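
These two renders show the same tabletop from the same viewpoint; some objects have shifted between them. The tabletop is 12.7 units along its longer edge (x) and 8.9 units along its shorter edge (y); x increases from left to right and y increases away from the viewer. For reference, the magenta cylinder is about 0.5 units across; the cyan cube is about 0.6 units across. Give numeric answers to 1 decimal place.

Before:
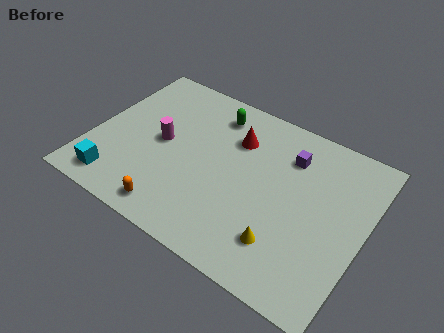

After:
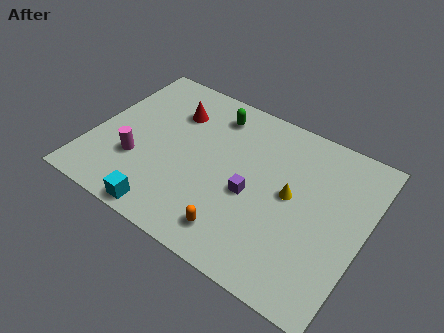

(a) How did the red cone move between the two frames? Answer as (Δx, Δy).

(-3.0, 0.1)

From the two frames, the red cone sits at roughly (6.4, 6.4) before and (3.4, 6.5) after.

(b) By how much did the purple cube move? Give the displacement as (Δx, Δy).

(-1.3, -2.9)

The purple cube started near (8.9, 6.7) and ended near (7.6, 3.8).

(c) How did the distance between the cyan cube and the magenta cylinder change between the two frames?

-0.8

They were about 3.6 units apart before and 2.8 after — 0.8 units closer together.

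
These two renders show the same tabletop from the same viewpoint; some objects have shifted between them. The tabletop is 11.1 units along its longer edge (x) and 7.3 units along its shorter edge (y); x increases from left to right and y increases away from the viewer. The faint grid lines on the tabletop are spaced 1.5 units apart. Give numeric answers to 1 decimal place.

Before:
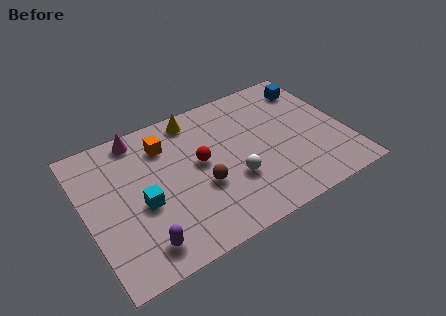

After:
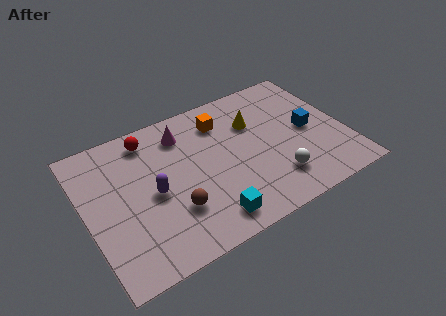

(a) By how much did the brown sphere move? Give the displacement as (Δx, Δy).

(-1.3, -0.6)

From the two frames, the brown sphere sits at roughly (4.8, 2.8) before and (3.5, 2.2) after.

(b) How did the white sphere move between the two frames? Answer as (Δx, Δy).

(1.7, -0.8)

From the two frames, the white sphere sits at roughly (6.1, 2.5) before and (7.8, 1.7) after.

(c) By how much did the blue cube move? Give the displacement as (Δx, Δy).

(-0.5, -2.3)

The blue cube was at about (10.1, 5.9) and moved to about (9.6, 3.6).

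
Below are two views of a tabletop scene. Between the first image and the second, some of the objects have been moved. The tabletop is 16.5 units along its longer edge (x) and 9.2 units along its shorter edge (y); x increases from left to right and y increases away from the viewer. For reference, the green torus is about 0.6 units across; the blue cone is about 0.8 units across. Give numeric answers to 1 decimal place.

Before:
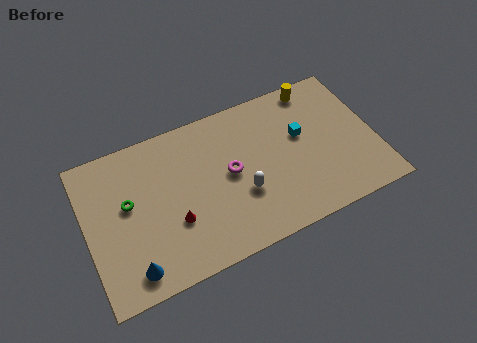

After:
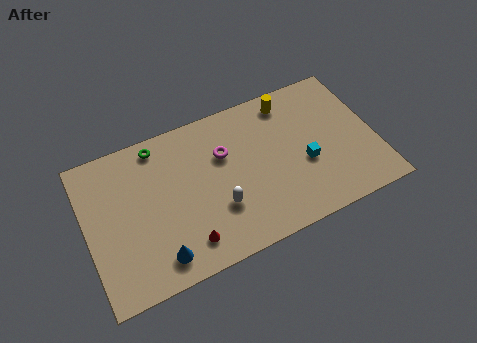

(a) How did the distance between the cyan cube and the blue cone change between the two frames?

-2.0

They were about 11.0 units apart before and 9.0 after — 2.0 units closer together.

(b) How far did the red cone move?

1.6

From (4.8, 3.2) to (5.3, 1.7), the red cone covered √(0.5² + 1.5²) ≈ 1.6 units.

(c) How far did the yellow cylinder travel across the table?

1.6

The yellow cylinder moved from about (13.6, 8.2) to (12.0, 7.9), a distance of √(1.6² + 0.3²) ≈ 1.6.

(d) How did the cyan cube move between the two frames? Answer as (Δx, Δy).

(0.0, -1.8)

The cyan cube was at about (12.4, 5.5) and moved to about (12.4, 3.7).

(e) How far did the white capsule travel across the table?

1.4

From (8.7, 3.3) to (7.3, 3.0), the white capsule covered √(1.4² + 0.3²) ≈ 1.4 units.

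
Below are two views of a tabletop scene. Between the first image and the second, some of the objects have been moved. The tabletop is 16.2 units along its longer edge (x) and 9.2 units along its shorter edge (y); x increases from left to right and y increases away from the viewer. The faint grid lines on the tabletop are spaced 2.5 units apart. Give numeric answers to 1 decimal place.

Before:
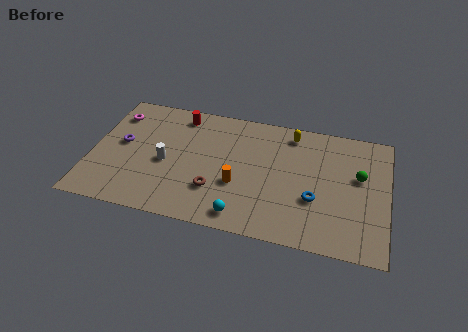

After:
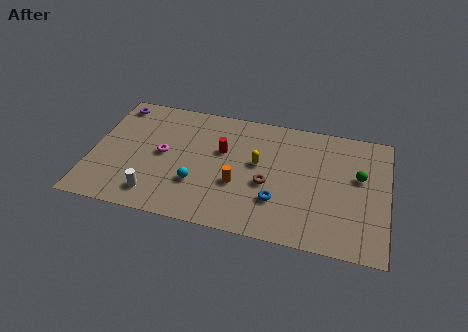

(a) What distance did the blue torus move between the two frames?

2.1

The blue torus moved from about (12.3, 3.3) to (10.3, 2.7), a distance of √(2.0² + 0.6²) ≈ 2.1.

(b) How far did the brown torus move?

3.0

The brown torus was near (6.9, 2.7) before and (9.7, 3.8) after, so it travelled √(2.8² + 1.1²) ≈ 3.0 units.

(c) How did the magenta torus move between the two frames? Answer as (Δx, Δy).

(2.9, -2.5)

The magenta torus started near (1.0, 7.2) and ended near (3.9, 4.7).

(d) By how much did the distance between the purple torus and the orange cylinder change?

+1.8

Before: roughly 6.7 units apart; after: 8.5. That's 1.8 units further apart.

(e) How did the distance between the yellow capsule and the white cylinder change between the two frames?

-1.2

The distance was about 7.7 in the first image and 6.5 in the second, so they moved 1.2 units closer together.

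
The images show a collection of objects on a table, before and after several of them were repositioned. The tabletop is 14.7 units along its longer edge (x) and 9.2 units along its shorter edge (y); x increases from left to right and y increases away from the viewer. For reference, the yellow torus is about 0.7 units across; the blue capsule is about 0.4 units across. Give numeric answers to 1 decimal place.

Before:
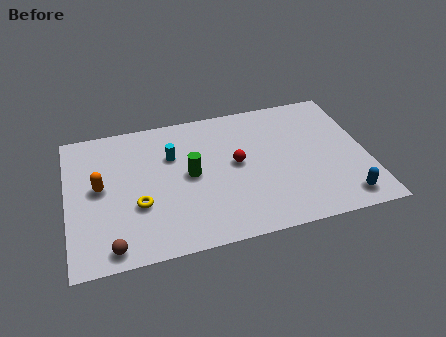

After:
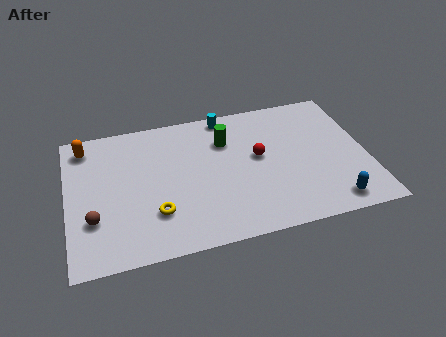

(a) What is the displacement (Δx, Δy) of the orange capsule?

(-0.6, 2.9)

The orange capsule was at about (1.6, 4.9) and moved to about (1.0, 7.8).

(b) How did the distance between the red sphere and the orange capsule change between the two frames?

+2.1

The distance was about 6.7 in the first image and 8.8 in the second, so they moved 2.1 units further apart.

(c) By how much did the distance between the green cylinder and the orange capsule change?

+2.6

The distance was about 4.4 in the first image and 7.0 in the second, so they moved 2.6 units further apart.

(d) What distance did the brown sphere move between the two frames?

2.1

The brown sphere was near (2.0, 1.0) before and (1.2, 2.9) after, so it travelled √(0.8² + 1.9²) ≈ 2.1 units.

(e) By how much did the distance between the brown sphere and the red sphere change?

+1.1

They were about 7.4 units apart before and 8.5 after — 1.1 units further apart.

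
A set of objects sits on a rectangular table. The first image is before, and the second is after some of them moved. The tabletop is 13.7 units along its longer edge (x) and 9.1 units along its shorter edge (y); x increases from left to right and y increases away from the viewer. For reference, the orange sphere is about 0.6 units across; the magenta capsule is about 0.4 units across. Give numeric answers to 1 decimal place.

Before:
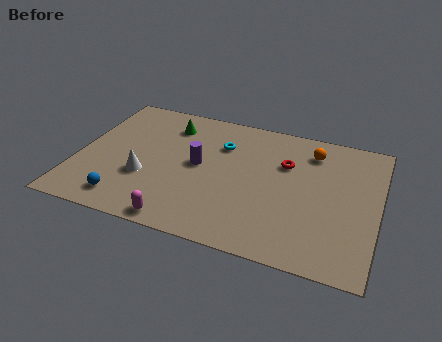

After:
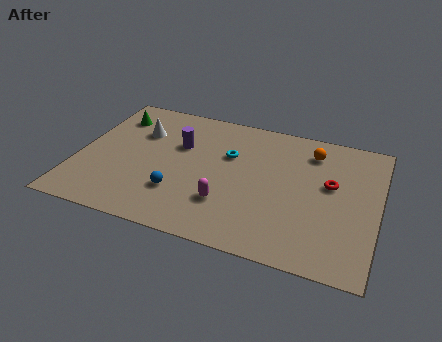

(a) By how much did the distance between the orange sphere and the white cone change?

-0.4

They were about 8.4 units apart before and 8.0 after — 0.4 units closer together.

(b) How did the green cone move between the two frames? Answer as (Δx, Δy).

(-2.6, -0.1)

The green cone was at about (3.9, 7.2) and moved to about (1.3, 7.1).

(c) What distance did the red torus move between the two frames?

2.2

The red torus moved from about (9.4, 6.1) to (11.5, 5.3), a distance of √(2.1² + 0.8²) ≈ 2.2.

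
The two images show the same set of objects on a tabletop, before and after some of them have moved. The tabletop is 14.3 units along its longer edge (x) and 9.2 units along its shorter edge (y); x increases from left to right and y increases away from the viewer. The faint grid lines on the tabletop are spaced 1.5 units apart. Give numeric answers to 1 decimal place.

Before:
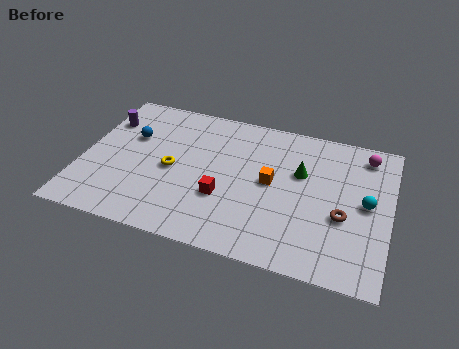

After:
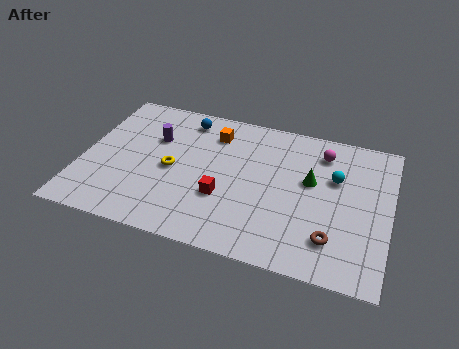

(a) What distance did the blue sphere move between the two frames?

3.1

The blue sphere was near (2.1, 5.9) before and (4.5, 7.8) after, so it travelled √(2.4² + 1.9²) ≈ 3.1 units.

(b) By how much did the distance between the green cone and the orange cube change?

+3.4

Before: roughly 1.6 units apart; after: 5.0. That's 3.4 units further apart.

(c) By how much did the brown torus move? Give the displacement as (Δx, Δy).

(-0.4, -1.5)

The brown torus was at about (12.2, 3.6) and moved to about (11.8, 2.1).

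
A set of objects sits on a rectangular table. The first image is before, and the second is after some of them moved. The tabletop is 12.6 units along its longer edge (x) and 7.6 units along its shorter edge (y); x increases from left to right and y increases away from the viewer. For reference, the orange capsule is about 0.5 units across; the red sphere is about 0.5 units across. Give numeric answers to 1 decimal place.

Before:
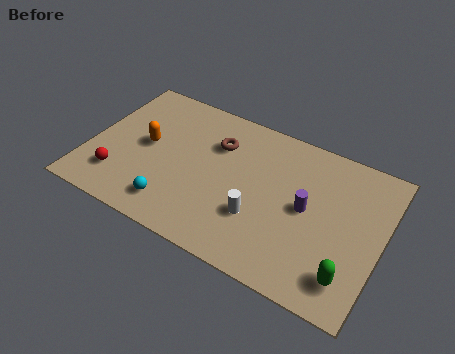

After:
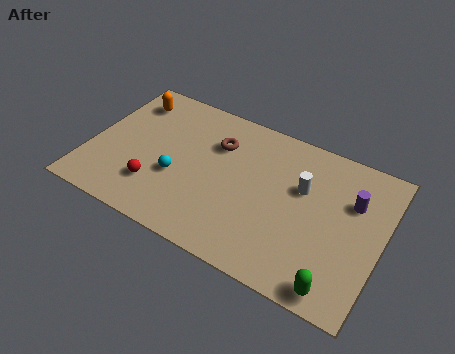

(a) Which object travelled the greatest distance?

the white cylinder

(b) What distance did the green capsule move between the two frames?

0.8

The green capsule moved from about (11.5, 1.5) to (11.1, 0.8), a distance of √(0.4² + 0.7²) ≈ 0.8.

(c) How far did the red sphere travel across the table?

1.6

The red sphere was near (1.5, 1.8) before and (3.1, 2.0) after, so it travelled √(1.6² + 0.2²) ≈ 1.6 units.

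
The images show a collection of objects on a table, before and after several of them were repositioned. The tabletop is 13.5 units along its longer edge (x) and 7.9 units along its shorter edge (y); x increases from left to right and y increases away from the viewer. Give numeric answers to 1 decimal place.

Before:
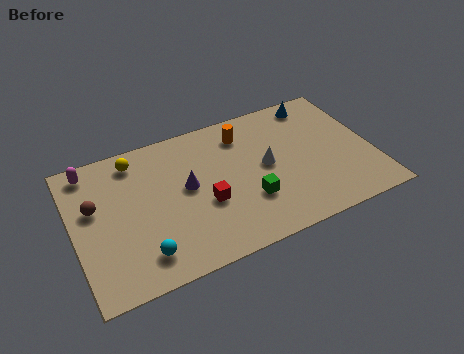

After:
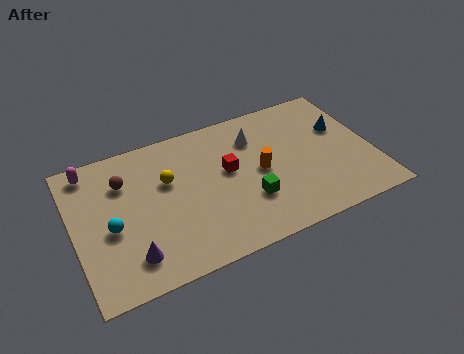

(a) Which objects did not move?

the magenta capsule and the green cube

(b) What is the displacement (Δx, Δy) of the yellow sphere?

(1.3, -1.7)

The yellow sphere started near (3.0, 6.7) and ended near (4.3, 5.0).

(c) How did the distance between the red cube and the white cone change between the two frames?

-1.1

Before: roughly 3.1 units apart; after: 2.0. That's 1.1 units closer together.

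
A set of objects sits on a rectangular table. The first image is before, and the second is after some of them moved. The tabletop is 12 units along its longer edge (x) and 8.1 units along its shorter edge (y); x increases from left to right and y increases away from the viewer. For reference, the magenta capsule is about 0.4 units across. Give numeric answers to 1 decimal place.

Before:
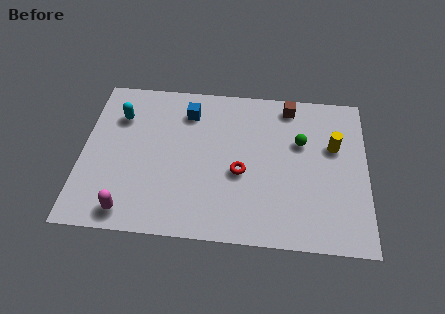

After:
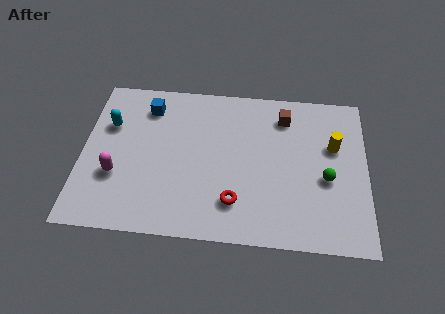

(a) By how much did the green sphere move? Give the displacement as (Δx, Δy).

(1.1, -1.8)

The green sphere started near (9.2, 5.2) and ended near (10.3, 3.4).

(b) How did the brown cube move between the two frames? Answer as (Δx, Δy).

(-0.2, -0.6)

The brown cube started near (8.7, 7.1) and ended near (8.5, 6.5).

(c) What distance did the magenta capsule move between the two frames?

1.9

From (2.1, 1.0) to (1.5, 2.8), the magenta capsule covered √(0.6² + 1.8²) ≈ 1.9 units.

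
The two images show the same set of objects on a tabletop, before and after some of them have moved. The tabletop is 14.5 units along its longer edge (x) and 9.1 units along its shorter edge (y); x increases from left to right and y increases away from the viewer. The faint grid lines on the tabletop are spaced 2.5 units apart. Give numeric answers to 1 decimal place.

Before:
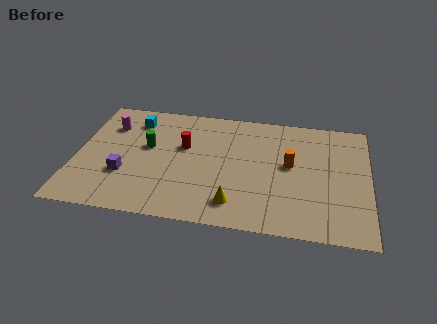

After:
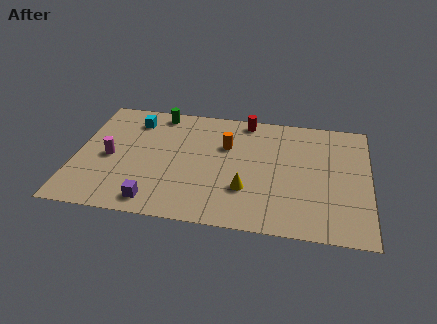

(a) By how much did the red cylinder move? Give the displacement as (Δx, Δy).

(3.0, 2.6)

The red cylinder started near (5.3, 5.6) and ended near (8.3, 8.2).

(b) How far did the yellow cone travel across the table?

1.2

From (8.0, 1.7) to (8.5, 2.8), the yellow cone covered √(0.5² + 1.1²) ≈ 1.2 units.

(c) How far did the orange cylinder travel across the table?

3.4

From (10.6, 5.0) to (7.4, 6.0), the orange cylinder covered √(3.2² + 1.0²) ≈ 3.4 units.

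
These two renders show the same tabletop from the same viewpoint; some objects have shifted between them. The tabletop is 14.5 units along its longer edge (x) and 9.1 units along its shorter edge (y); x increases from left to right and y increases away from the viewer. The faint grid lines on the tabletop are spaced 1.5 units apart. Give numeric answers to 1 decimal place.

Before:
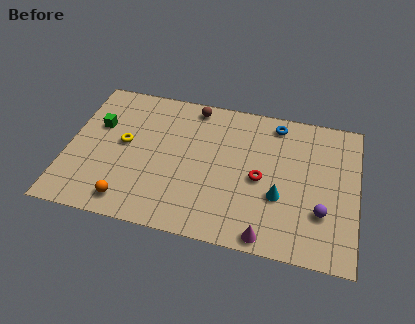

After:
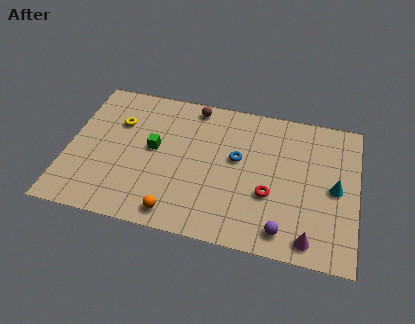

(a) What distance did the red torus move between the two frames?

1.0

The red torus moved from about (9.7, 4.2) to (10.2, 3.3), a distance of √(0.5² + 0.9²) ≈ 1.0.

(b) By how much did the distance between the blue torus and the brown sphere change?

-0.4

Before: roughly 4.2 units apart; after: 3.8. That's 0.4 units closer together.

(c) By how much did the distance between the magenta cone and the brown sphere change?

+1.0

They were about 8.4 units apart before and 9.4 after — 1.0 units further apart.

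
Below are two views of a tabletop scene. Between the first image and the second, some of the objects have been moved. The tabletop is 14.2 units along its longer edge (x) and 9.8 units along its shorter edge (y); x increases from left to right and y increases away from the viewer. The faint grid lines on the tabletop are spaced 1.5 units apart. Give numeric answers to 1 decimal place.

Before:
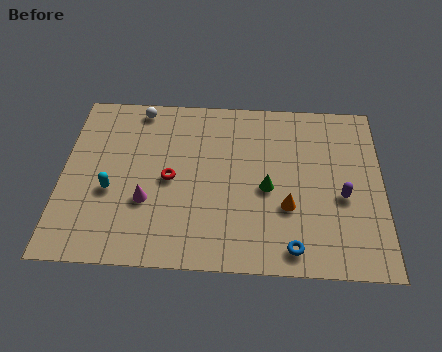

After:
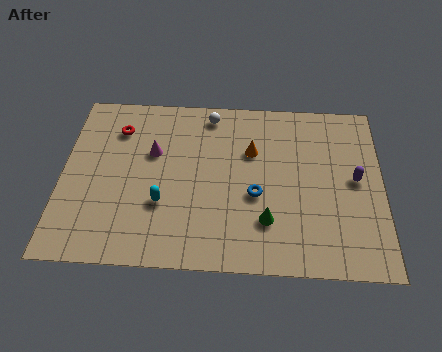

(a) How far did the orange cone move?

3.5

From (10.0, 3.4) to (8.4, 6.5), the orange cone covered √(1.6² + 3.1²) ≈ 3.5 units.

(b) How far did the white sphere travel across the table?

3.2

The white sphere was near (3.3, 8.8) before and (6.5, 8.6) after, so it travelled √(3.2² + 0.2²) ≈ 3.2 units.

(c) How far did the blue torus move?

3.2

From (10.2, 1.2) to (8.6, 4.0), the blue torus covered √(1.6² + 2.8²) ≈ 3.2 units.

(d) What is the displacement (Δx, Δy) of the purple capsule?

(0.6, 1.0)

From the two frames, the purple capsule sits at roughly (12.4, 4.1) before and (13.0, 5.1) after.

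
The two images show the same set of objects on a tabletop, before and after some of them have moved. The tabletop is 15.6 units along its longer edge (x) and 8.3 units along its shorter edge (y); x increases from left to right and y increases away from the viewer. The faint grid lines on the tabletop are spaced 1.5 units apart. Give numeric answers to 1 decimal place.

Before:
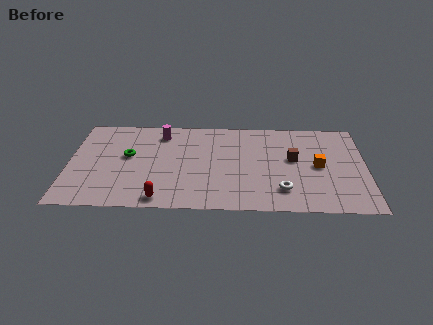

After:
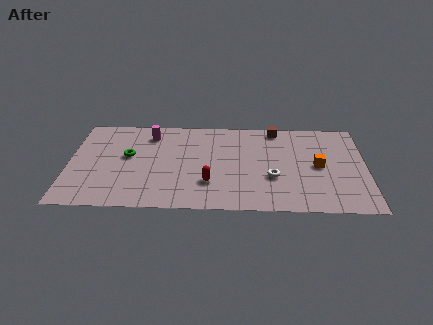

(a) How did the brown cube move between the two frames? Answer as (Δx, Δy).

(-0.9, 2.7)

The brown cube was at about (11.8, 4.7) and moved to about (10.9, 7.4).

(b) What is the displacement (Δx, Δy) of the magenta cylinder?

(-0.6, -0.1)

The magenta cylinder was at about (4.8, 6.8) and moved to about (4.2, 6.7).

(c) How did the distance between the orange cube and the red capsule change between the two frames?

-2.9

They were about 8.8 units apart before and 5.9 after — 2.9 units closer together.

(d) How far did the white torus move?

1.2

The white torus was near (11.2, 1.9) before and (10.7, 3.0) after, so it travelled √(0.5² + 1.1²) ≈ 1.2 units.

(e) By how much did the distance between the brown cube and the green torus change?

-0.4

Before: roughly 8.7 units apart; after: 8.3. That's 0.4 units closer together.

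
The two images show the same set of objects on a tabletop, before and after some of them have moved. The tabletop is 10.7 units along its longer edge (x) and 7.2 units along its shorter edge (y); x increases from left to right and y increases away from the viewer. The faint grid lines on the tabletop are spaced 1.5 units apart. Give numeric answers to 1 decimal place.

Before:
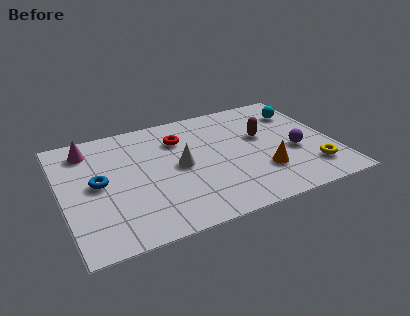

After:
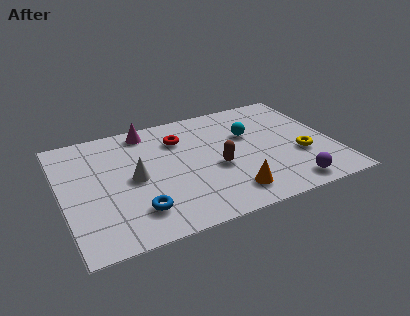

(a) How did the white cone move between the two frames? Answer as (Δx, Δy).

(-1.8, -0.1)

The white cone started near (4.6, 3.6) and ended near (2.8, 3.5).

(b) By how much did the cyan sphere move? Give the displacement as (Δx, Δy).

(-2.2, -0.8)

From the two frames, the cyan sphere sits at roughly (9.7, 5.4) before and (7.5, 4.6) after.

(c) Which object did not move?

the red torus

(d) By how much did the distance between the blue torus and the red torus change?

+0.5

The distance was about 3.8 in the first image and 4.3 in the second, so they moved 0.5 units further apart.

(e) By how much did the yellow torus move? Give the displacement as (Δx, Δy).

(-0.3, 1.0)

The yellow torus started near (9.6, 1.6) and ended near (9.3, 2.6).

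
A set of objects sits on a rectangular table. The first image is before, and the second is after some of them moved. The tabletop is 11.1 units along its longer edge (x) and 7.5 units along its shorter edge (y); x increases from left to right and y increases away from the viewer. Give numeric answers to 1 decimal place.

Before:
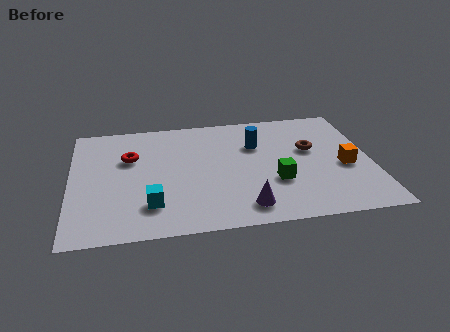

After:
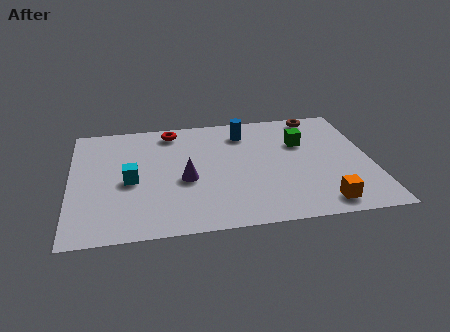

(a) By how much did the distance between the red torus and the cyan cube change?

+0.3

Before: roughly 3.2 units apart; after: 3.5. That's 0.3 units further apart.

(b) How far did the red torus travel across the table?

2.3

From (2.2, 4.9) to (3.8, 6.5), the red torus covered √(1.6² + 1.6²) ≈ 2.3 units.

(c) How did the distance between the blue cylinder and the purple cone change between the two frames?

-0.3

They were about 3.9 units apart before and 3.6 after — 0.3 units closer together.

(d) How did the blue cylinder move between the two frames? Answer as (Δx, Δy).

(-0.4, 0.9)

The blue cylinder started near (6.9, 5.1) and ended near (6.5, 6.0).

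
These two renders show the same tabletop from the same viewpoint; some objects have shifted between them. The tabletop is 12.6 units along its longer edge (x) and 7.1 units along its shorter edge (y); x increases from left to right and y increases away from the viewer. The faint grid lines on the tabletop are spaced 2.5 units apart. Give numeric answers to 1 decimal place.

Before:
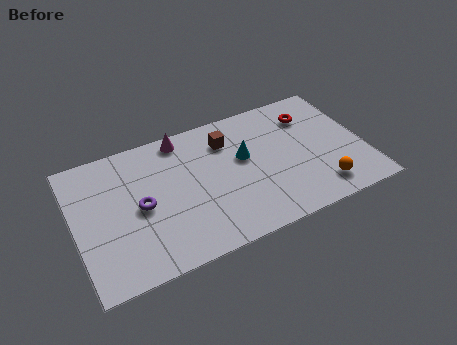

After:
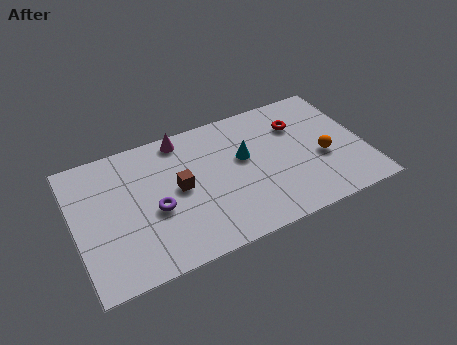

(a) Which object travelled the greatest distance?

the brown cube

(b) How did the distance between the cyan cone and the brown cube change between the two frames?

+1.6

The distance was about 1.3 in the first image and 2.9 in the second, so they moved 1.6 units further apart.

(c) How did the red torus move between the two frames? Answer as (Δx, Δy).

(-0.6, -0.3)

The red torus was at about (10.5, 5.4) and moved to about (9.9, 5.1).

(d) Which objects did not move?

the magenta cone and the cyan cone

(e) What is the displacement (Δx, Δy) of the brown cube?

(-2.3, -1.7)

From the two frames, the brown cube sits at roughly (6.8, 5.4) before and (4.5, 3.7) after.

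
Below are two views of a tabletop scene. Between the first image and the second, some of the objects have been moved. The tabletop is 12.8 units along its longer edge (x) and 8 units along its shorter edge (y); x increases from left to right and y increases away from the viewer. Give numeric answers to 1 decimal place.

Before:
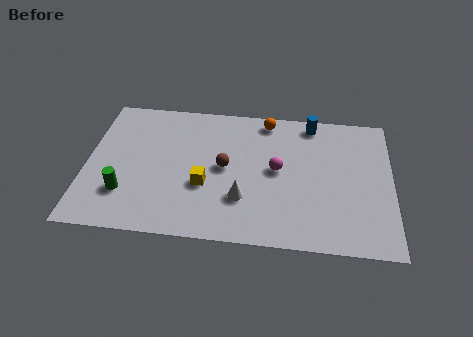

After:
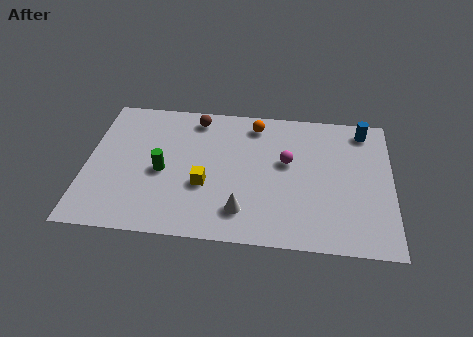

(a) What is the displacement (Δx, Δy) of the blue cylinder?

(2.2, -0.2)

The blue cylinder started near (9.4, 7.1) and ended near (11.6, 6.9).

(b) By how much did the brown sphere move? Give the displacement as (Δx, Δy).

(-1.3, 2.8)

The brown sphere started near (5.8, 4.1) and ended near (4.5, 6.9).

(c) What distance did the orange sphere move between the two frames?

0.6

The orange sphere was near (7.5, 7.1) before and (7.0, 6.8) after, so it travelled √(0.5² + 0.3²) ≈ 0.6 units.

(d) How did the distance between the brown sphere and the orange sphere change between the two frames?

-0.9

The distance was about 3.4 in the first image and 2.5 in the second, so they moved 0.9 units closer together.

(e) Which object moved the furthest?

the brown sphere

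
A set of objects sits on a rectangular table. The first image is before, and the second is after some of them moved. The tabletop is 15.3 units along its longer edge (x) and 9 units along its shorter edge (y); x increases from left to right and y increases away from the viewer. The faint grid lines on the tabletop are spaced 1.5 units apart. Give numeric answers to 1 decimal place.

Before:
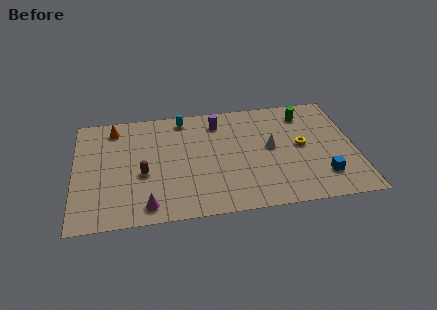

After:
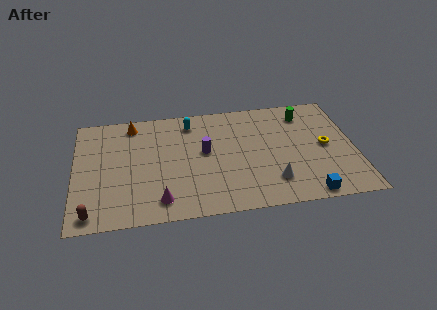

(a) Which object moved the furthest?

the brown capsule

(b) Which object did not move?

the green cylinder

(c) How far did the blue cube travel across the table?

1.6

From (13.4, 2.1) to (12.5, 0.8), the blue cube covered √(0.9² + 1.3²) ≈ 1.6 units.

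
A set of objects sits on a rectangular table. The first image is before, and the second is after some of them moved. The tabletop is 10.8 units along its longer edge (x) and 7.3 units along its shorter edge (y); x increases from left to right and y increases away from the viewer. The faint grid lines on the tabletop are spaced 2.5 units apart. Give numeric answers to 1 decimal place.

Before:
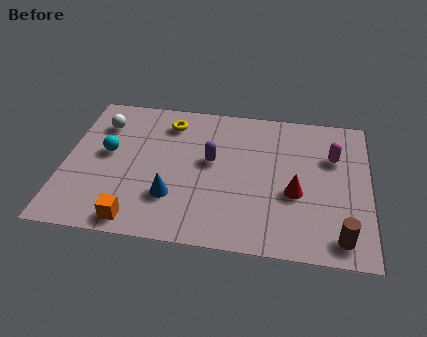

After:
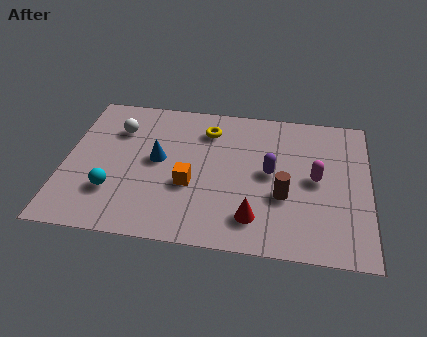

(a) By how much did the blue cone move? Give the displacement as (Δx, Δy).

(-0.6, 1.8)

The blue cone was at about (3.9, 2.1) and moved to about (3.3, 3.9).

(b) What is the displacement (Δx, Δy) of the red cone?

(-1.4, -1.4)

From the two frames, the red cone sits at roughly (8.2, 2.9) before and (6.8, 1.5) after.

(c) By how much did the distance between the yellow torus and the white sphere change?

+0.8

Before: roughly 2.4 units apart; after: 3.2. That's 0.8 units further apart.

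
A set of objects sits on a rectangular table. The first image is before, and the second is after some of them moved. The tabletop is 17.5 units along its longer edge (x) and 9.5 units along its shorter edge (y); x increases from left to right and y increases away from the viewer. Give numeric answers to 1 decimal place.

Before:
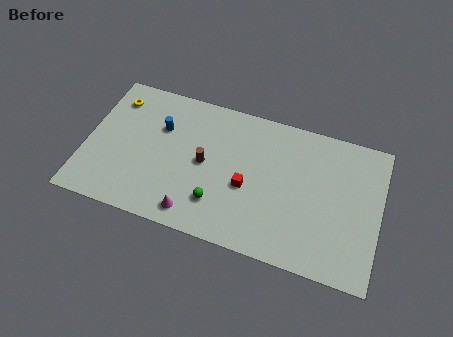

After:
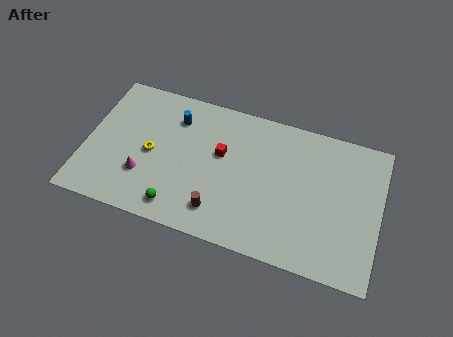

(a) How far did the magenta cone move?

3.6

The magenta cone was near (6.8, 1.3) before and (3.6, 2.9) after, so it travelled √(3.2² + 1.6²) ≈ 3.6 units.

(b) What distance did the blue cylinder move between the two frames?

1.2

The blue cylinder was near (4.3, 6.4) before and (5.1, 7.3) after, so it travelled √(0.8² + 0.9²) ≈ 1.2 units.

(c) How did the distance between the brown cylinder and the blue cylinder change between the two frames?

+3.0

They were about 3.2 units apart before and 6.2 after — 3.0 units further apart.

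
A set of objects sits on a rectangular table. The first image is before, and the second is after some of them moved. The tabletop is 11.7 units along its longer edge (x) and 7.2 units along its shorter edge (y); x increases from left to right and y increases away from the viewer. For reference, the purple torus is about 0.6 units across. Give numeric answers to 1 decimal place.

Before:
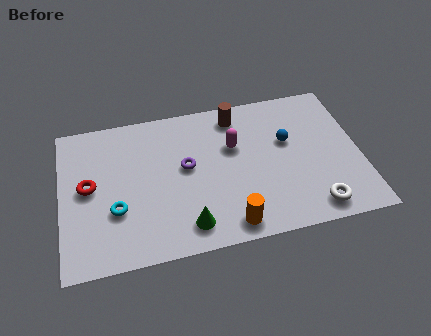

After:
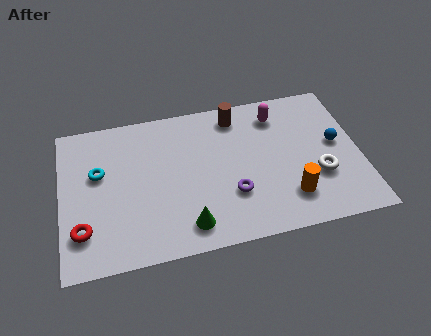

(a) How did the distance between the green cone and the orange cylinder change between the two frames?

+2.4

The distance was about 1.6 in the first image and 4.0 in the second, so they moved 2.4 units further apart.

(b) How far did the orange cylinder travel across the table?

2.5

The orange cylinder moved from about (6.4, 0.9) to (8.8, 1.7), a distance of √(2.4² + 0.8²) ≈ 2.5.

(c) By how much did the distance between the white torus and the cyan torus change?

+1.0

They were about 7.7 units apart before and 8.7 after — 1.0 units further apart.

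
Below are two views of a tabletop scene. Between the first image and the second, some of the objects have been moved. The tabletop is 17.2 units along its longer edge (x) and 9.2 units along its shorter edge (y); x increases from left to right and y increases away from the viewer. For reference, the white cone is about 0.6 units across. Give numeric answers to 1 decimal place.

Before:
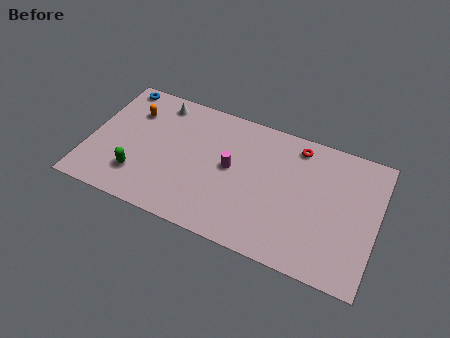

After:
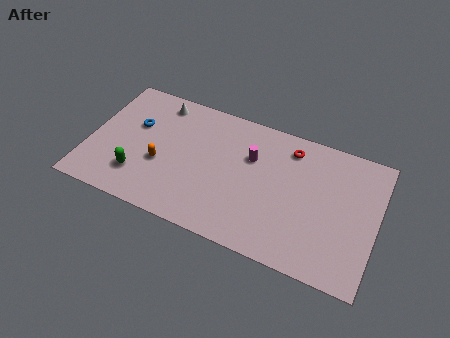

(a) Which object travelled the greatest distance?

the orange capsule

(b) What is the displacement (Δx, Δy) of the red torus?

(-0.4, -0.3)

The red torus was at about (12.2, 7.9) and moved to about (11.8, 7.6).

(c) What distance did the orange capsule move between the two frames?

3.7

The orange capsule was near (2.3, 6.7) before and (4.4, 3.6) after, so it travelled √(2.1² + 3.1²) ≈ 3.7 units.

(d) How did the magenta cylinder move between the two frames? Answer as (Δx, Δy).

(1.1, 1.2)

The magenta cylinder started near (8.5, 4.9) and ended near (9.6, 6.1).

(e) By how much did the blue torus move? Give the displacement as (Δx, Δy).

(1.4, -2.5)

From the two frames, the blue torus sits at roughly (1.2, 8.3) before and (2.6, 5.8) after.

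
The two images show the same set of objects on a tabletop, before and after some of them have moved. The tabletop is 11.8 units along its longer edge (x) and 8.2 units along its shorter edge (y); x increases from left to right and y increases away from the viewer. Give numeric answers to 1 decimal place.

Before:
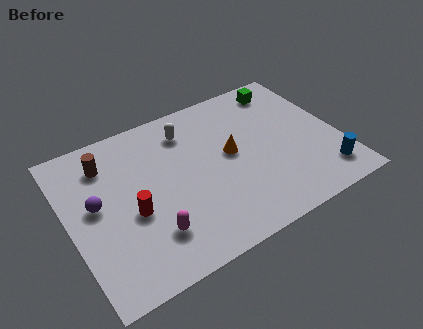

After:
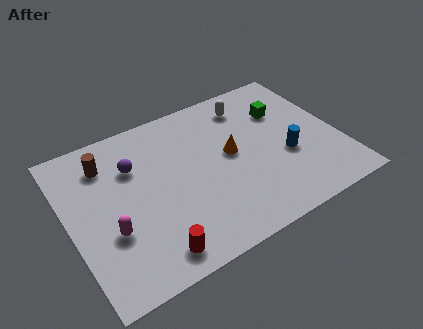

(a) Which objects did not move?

the brown cylinder and the orange cone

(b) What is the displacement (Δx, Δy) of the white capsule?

(2.8, 0.2)

The white capsule started near (5.5, 6.5) and ended near (8.3, 6.7).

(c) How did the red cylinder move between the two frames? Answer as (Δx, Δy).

(0.5, -2.3)

From the two frames, the red cylinder sits at roughly (2.6, 3.4) before and (3.1, 1.1) after.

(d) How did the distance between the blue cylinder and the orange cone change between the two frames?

-2.1

The distance was about 4.7 in the first image and 2.6 in the second, so they moved 2.1 units closer together.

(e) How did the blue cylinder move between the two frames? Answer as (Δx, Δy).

(-1.4, 1.7)

From the two frames, the blue cylinder sits at roughly (10.8, 1.5) before and (9.4, 3.2) after.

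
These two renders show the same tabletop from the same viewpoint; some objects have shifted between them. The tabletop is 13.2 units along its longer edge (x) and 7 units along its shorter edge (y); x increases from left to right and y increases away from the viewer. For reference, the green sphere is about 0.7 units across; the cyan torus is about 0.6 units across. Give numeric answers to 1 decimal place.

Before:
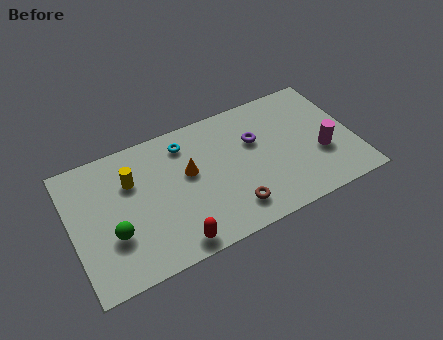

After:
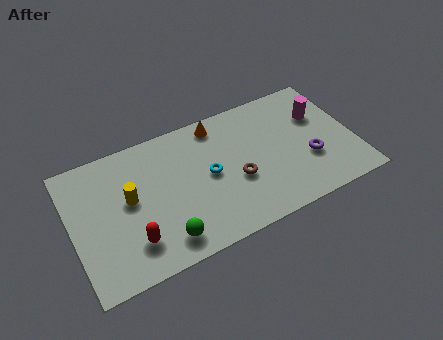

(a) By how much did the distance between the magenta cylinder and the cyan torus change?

-1.3

Before: roughly 6.8 units apart; after: 5.5. That's 1.3 units closer together.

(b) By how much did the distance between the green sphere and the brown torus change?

-1.6

The distance was about 5.5 in the first image and 3.9 in the second, so they moved 1.6 units closer together.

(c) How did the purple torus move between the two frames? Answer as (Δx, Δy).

(2.3, -2.0)

The purple torus was at about (8.7, 4.5) and moved to about (11.0, 2.5).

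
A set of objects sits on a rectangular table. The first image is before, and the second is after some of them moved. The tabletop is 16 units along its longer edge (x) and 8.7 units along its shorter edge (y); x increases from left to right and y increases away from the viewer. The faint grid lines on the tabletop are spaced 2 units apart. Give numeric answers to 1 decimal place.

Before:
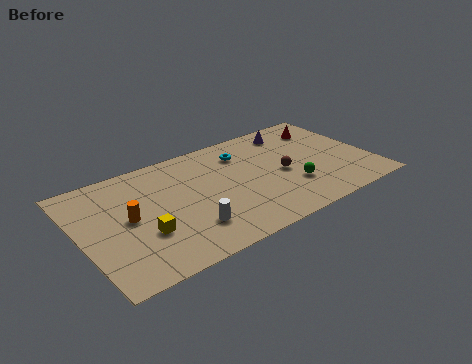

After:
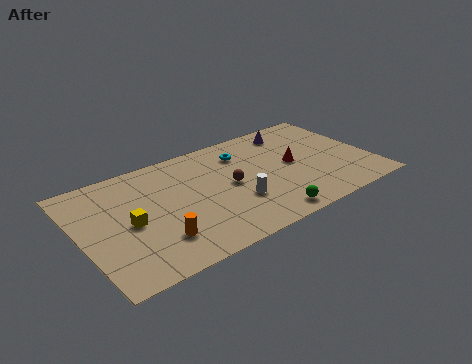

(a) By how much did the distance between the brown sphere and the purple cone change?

+1.5

They were about 3.5 units apart before and 5.0 after — 1.5 units further apart.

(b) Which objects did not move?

the purple cone and the cyan torus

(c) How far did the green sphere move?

2.5

The green sphere moved from about (11.4, 2.7) to (9.6, 1.0), a distance of √(1.8² + 1.7²) ≈ 2.5.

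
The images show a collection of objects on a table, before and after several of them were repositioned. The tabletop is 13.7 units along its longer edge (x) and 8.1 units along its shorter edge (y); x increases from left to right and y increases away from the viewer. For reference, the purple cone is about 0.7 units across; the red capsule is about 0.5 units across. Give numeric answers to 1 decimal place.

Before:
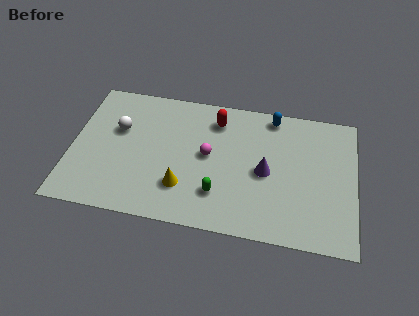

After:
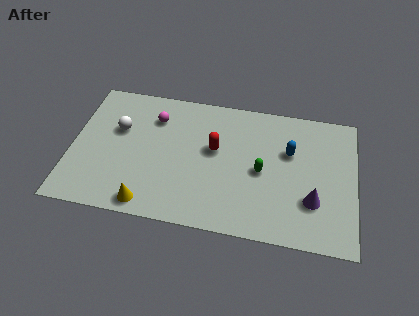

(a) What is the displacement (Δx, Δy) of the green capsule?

(2.0, 1.7)

The green capsule started near (7.2, 2.1) and ended near (9.2, 3.8).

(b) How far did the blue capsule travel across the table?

2.2

The blue capsule was near (9.6, 7.2) before and (10.5, 5.2) after, so it travelled √(0.9² + 2.0²) ≈ 2.2 units.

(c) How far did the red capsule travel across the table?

1.8

The red capsule was near (6.9, 6.5) before and (6.9, 4.7) after, so it travelled √(0.0² + 1.8²) ≈ 1.8 units.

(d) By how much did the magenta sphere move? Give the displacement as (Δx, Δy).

(-2.7, 1.8)

The magenta sphere was at about (6.6, 4.3) and moved to about (3.9, 6.1).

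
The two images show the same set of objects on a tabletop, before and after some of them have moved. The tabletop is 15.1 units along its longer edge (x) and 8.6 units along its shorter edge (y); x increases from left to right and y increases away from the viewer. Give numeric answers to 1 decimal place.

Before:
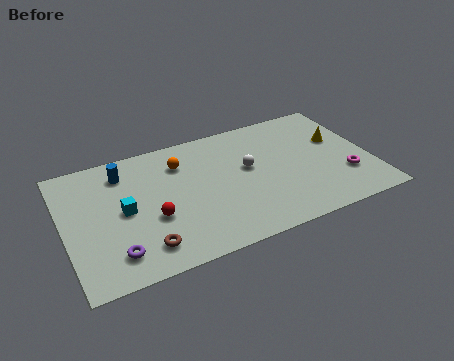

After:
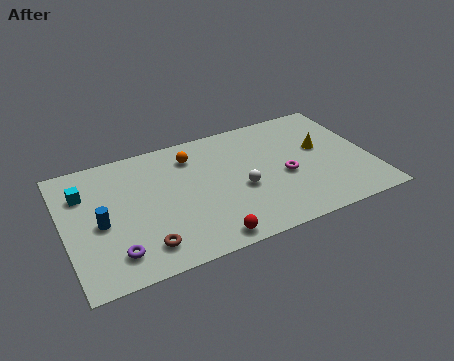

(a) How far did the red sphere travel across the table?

3.4

The red sphere moved from about (4.2, 3.3) to (6.6, 0.9), a distance of √(2.4² + 2.4²) ≈ 3.4.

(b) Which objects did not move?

the purple torus and the brown torus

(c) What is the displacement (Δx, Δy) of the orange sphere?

(0.6, 0.3)

From the two frames, the orange sphere sits at roughly (5.9, 6.5) before and (6.5, 6.8) after.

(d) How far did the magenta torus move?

3.1

The magenta torus moved from about (13.7, 2.6) to (10.8, 3.7), a distance of √(2.9² + 1.1²) ≈ 3.1.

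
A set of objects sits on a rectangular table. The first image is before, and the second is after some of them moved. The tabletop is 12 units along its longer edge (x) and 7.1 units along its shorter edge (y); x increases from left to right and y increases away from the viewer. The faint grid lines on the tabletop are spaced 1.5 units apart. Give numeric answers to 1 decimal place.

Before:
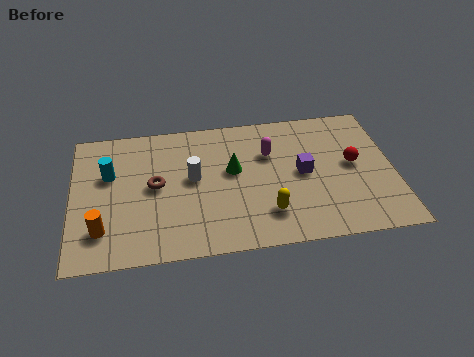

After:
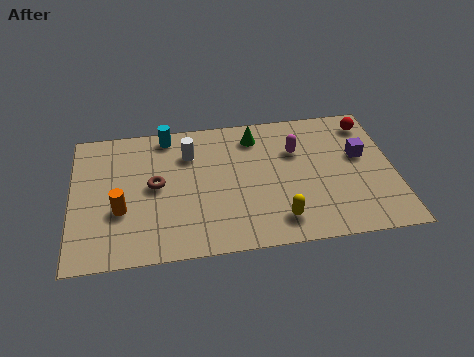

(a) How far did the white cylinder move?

1.3

From (4.5, 3.9) to (4.4, 5.2), the white cylinder covered √(0.1² + 1.3²) ≈ 1.3 units.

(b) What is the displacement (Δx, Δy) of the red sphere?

(0.7, 2.1)

The red sphere started near (10.5, 3.8) and ended near (11.2, 5.9).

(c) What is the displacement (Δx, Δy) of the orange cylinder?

(0.7, 0.9)

The orange cylinder started near (1.1, 1.7) and ended near (1.8, 2.6).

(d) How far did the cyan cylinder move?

2.8

From (1.4, 4.5) to (3.6, 6.3), the cyan cylinder covered √(2.2² + 1.8²) ≈ 2.8 units.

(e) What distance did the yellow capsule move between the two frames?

0.6

From (7.2, 1.7) to (7.6, 1.3), the yellow capsule covered √(0.4² + 0.4²) ≈ 0.6 units.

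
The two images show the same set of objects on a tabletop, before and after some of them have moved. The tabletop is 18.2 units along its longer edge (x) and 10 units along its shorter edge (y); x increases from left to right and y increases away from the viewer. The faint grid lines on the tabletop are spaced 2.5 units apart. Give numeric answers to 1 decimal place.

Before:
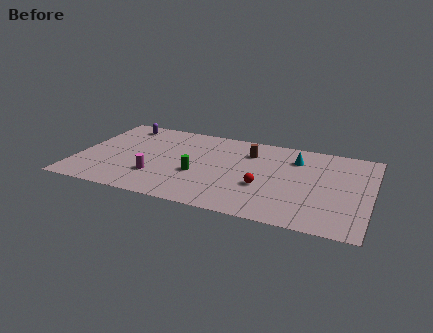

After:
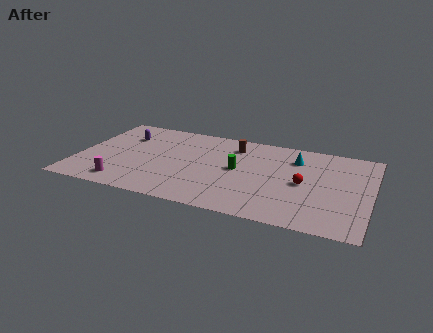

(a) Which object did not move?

the cyan cone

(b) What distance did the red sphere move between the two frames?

2.6

The red sphere was near (11.7, 3.7) before and (14.1, 4.8) after, so it travelled √(2.4² + 1.1²) ≈ 2.6 units.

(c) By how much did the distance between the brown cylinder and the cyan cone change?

+1.0

Before: roughly 2.9 units apart; after: 3.9. That's 1.0 units further apart.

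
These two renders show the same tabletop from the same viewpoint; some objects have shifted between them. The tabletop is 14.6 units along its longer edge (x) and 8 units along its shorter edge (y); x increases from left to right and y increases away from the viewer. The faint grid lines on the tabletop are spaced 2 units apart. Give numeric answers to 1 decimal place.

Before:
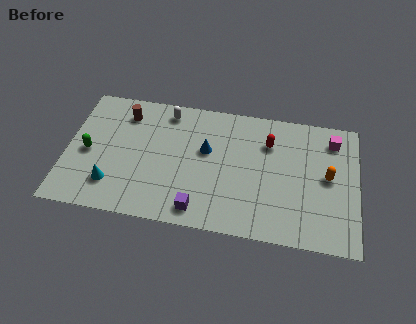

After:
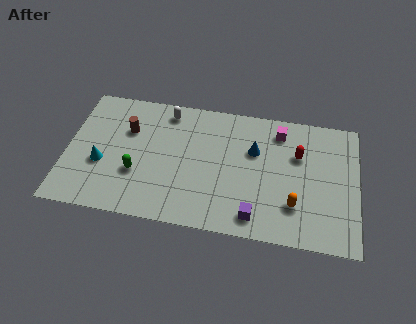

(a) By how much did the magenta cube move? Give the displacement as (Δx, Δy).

(-2.7, 0.1)

From the two frames, the magenta cube sits at roughly (13.3, 6.5) before and (10.6, 6.6) after.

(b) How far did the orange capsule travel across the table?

2.6

The orange capsule moved from about (13.1, 4.2) to (11.5, 2.2), a distance of √(1.6² + 2.0²) ≈ 2.6.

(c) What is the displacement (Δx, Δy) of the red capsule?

(1.5, -0.5)

From the two frames, the red capsule sits at roughly (10.1, 5.8) before and (11.6, 5.3) after.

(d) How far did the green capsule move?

2.7

The green capsule moved from about (1.1, 3.7) to (3.6, 2.8), a distance of √(2.5² + 0.9²) ≈ 2.7.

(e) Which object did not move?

the white capsule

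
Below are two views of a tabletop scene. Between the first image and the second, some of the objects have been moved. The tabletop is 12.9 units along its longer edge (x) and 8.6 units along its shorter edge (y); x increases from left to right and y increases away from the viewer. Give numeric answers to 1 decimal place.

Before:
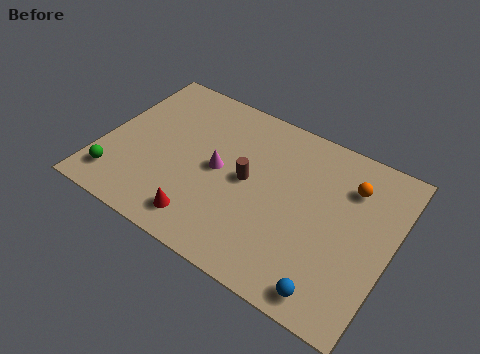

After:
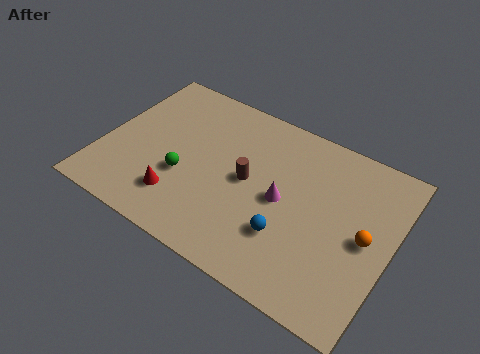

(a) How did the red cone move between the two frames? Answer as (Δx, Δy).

(-1.2, 0.6)

From the two frames, the red cone sits at roughly (5.0, 1.4) before and (3.8, 2.0) after.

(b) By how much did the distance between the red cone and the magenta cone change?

+1.9

The distance was about 2.9 in the first image and 4.8 in the second, so they moved 1.9 units further apart.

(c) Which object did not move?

the brown cylinder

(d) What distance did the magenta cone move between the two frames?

2.9

The magenta cone was near (5.2, 4.3) before and (8.1, 4.2) after, so it travelled √(2.9² + 0.1²) ≈ 2.9 units.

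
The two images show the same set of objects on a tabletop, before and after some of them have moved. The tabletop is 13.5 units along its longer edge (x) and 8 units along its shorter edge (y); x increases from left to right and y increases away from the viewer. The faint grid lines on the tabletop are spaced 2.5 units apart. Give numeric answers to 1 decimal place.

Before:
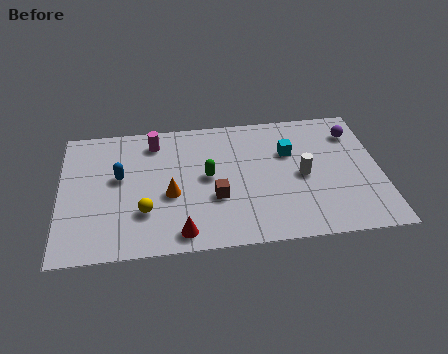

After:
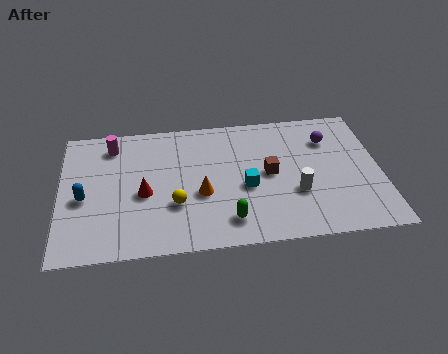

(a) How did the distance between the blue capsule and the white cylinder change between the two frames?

+1.2

The distance was about 7.7 in the first image and 8.9 in the second, so they moved 1.2 units further apart.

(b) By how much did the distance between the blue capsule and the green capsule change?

+2.6

They were about 3.7 units apart before and 6.3 after — 2.6 units further apart.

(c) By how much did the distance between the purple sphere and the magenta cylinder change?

+0.7

They were about 8.5 units apart before and 9.2 after — 0.7 units further apart.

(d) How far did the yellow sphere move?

1.3

The yellow sphere was near (3.5, 2.4) before and (4.8, 2.7) after, so it travelled √(1.3² + 0.3²) ≈ 1.3 units.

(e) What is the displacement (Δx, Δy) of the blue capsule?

(-1.5, -1.1)

The blue capsule was at about (2.5, 4.6) and moved to about (1.0, 3.5).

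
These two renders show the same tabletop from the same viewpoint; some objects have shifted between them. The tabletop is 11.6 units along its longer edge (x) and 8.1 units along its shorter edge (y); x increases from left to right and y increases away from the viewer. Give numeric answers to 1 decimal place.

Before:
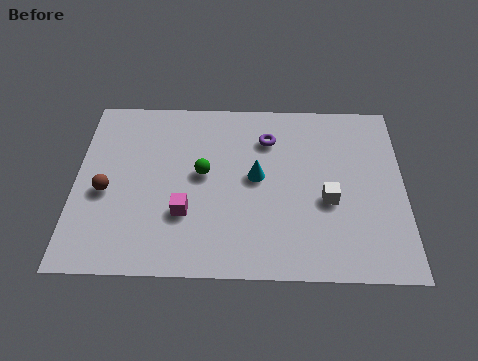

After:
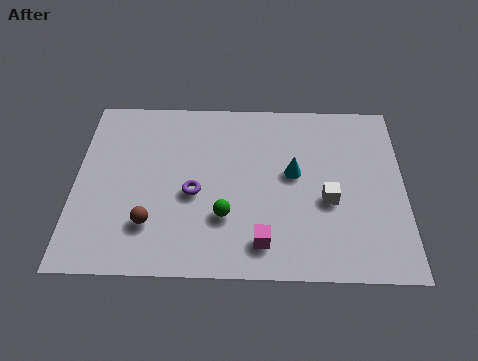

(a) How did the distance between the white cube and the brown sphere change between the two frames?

-1.5

Before: roughly 7.8 units apart; after: 6.3. That's 1.5 units closer together.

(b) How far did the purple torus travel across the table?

3.7

From (6.8, 6.1) to (4.2, 3.5), the purple torus covered √(2.6² + 2.6²) ≈ 3.7 units.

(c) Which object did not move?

the white cube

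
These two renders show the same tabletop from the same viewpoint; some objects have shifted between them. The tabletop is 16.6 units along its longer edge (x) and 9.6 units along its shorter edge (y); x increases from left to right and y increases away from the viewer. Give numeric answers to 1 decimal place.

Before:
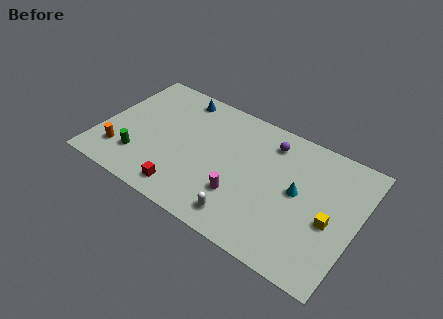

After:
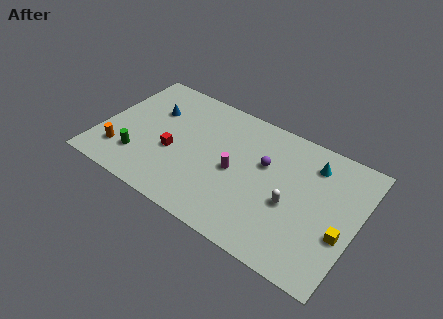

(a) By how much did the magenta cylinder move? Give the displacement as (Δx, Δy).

(-0.6, 1.6)

The magenta cylinder started near (9.4, 2.9) and ended near (8.8, 4.5).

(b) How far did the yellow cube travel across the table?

0.9

The yellow cube moved from about (15.0, 4.1) to (15.8, 3.6), a distance of √(0.8² + 0.5²) ≈ 0.9.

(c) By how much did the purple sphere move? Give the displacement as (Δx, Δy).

(-0.1, -1.8)

From the two frames, the purple sphere sits at roughly (10.6, 7.8) before and (10.5, 6.0) after.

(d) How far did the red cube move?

2.8

The red cube was near (6.0, 1.4) before and (4.8, 3.9) after, so it travelled √(1.2² + 2.5²) ≈ 2.8 units.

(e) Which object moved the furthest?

the white capsule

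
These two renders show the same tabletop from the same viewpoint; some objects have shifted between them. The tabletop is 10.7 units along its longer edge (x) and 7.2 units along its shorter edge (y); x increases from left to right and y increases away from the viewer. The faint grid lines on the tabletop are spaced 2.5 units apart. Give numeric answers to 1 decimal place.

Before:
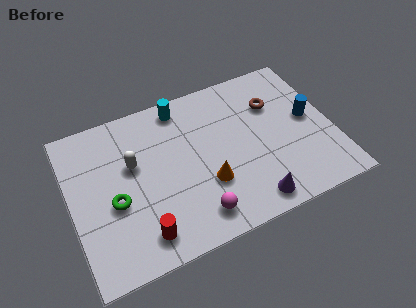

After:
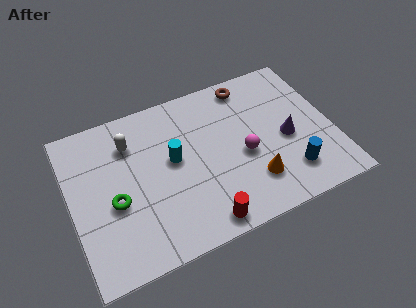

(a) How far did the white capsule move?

1.0

From (2.6, 4.4) to (2.6, 5.4), the white capsule covered √(0.0² + 1.0²) ≈ 1.0 units.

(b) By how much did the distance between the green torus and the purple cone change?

+1.4

They were about 5.7 units apart before and 7.1 after — 1.4 units further apart.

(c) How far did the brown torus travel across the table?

1.6

From (8.5, 5.0) to (7.6, 6.3), the brown torus covered √(0.9² + 1.3²) ≈ 1.6 units.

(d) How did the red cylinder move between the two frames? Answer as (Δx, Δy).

(2.4, -0.4)

From the two frames, the red cylinder sits at roughly (2.6, 1.2) before and (5.0, 0.8) after.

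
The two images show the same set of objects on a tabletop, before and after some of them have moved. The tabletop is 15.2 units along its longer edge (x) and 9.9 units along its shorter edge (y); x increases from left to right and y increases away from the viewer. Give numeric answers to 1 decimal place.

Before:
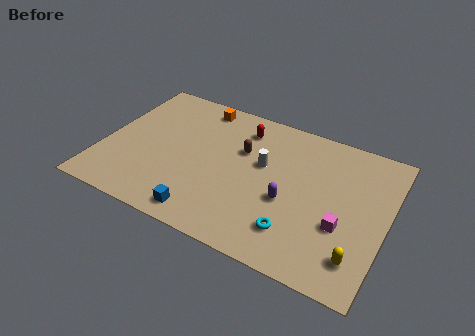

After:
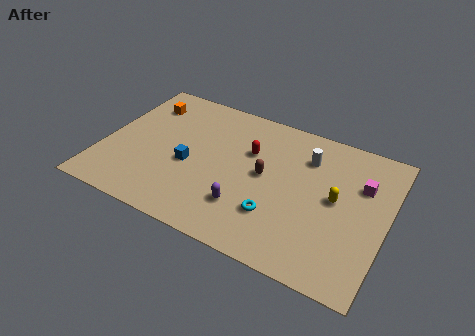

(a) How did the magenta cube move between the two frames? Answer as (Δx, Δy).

(0.7, 3.1)

From the two frames, the magenta cube sits at roughly (13.0, 3.6) before and (13.7, 6.7) after.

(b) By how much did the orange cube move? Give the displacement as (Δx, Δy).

(-2.9, -1.0)

The orange cube was at about (4.6, 8.7) and moved to about (1.7, 7.7).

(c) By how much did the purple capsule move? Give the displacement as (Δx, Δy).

(-2.1, -1.4)

From the two frames, the purple capsule sits at roughly (10.1, 4.0) before and (8.0, 2.6) after.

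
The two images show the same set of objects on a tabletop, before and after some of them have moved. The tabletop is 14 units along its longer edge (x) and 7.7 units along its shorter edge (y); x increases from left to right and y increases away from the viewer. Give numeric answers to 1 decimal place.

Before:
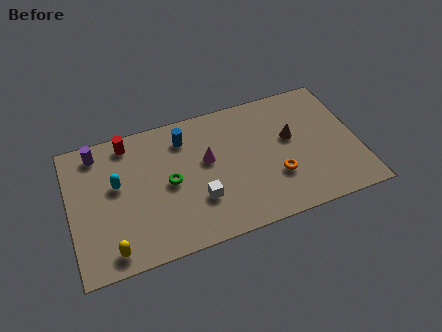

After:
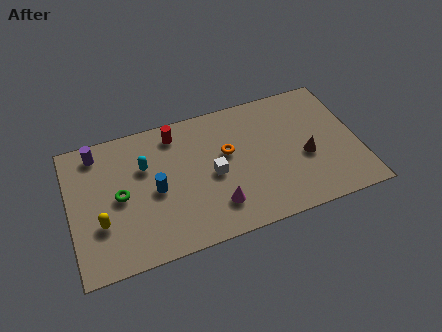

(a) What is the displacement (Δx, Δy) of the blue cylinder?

(-1.6, -2.5)

The blue cylinder started near (5.7, 6.1) and ended near (4.1, 3.6).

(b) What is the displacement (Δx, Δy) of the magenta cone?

(0.2, -2.7)

The magenta cone was at about (6.7, 4.5) and moved to about (6.9, 1.8).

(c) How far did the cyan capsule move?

1.5

The cyan capsule moved from about (2.3, 4.5) to (3.7, 5.1), a distance of √(1.4² + 0.6²) ≈ 1.5.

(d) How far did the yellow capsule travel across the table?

1.6

The yellow capsule was near (1.8, 1.0) before and (1.4, 2.6) after, so it travelled √(0.4² + 1.6²) ≈ 1.6 units.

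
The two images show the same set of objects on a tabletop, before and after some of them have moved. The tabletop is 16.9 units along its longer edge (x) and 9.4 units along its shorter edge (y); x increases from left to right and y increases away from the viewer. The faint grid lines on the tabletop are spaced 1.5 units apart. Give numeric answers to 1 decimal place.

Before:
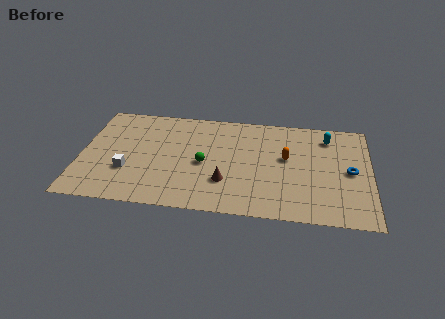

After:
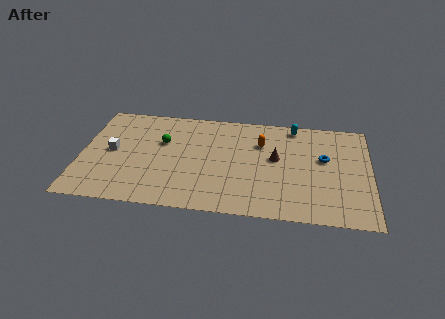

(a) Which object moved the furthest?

the brown cone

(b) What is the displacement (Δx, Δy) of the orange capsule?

(-1.5, 1.2)

The orange capsule was at about (12.0, 5.4) and moved to about (10.5, 6.6).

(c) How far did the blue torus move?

1.8

The blue torus was near (15.7, 4.6) before and (14.2, 5.6) after, so it travelled √(1.5² + 1.0²) ≈ 1.8 units.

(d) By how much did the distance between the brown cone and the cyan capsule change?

-4.3

The distance was about 7.6 in the first image and 3.3 in the second, so they moved 4.3 units closer together.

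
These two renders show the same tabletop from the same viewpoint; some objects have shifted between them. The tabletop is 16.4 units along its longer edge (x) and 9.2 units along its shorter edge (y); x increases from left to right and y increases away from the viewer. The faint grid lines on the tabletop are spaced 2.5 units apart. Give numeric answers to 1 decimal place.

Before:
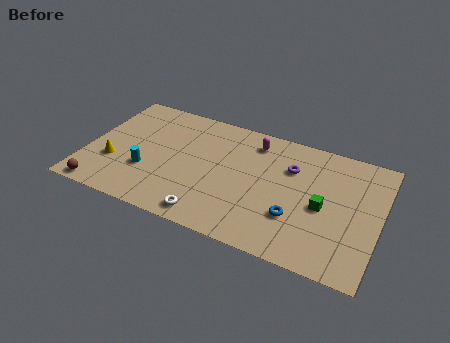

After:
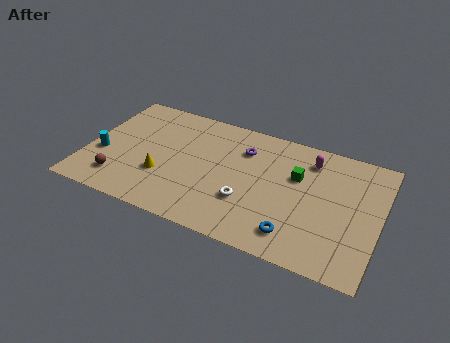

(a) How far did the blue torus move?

1.2

The blue torus moved from about (11.9, 2.9) to (12.0, 1.7), a distance of √(0.1² + 1.2²) ≈ 1.2.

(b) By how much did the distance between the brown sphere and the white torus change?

+1.1

They were about 6.1 units apart before and 7.2 after — 1.1 units further apart.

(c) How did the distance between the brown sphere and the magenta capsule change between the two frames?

+1.2

Before: roughly 10.4 units apart; after: 11.6. That's 1.2 units further apart.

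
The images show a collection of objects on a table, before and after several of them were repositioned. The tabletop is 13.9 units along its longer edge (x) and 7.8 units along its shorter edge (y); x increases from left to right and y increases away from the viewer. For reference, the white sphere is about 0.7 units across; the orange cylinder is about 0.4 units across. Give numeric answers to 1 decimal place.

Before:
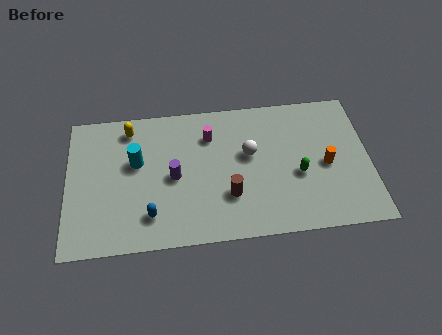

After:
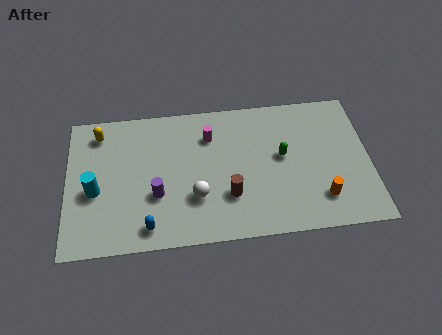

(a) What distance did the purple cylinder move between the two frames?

1.2

From (4.9, 3.7) to (4.1, 2.8), the purple cylinder covered √(0.8² + 0.9²) ≈ 1.2 units.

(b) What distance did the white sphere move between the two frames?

3.3

The white sphere was near (8.4, 4.6) before and (5.9, 2.5) after, so it travelled √(2.5² + 2.1²) ≈ 3.3 units.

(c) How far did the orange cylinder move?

1.8

From (11.9, 3.6) to (11.6, 1.8), the orange cylinder covered √(0.3² + 1.8²) ≈ 1.8 units.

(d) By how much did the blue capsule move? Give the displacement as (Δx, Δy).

(-0.1, -0.6)

The blue capsule started near (3.8, 1.7) and ended near (3.7, 1.1).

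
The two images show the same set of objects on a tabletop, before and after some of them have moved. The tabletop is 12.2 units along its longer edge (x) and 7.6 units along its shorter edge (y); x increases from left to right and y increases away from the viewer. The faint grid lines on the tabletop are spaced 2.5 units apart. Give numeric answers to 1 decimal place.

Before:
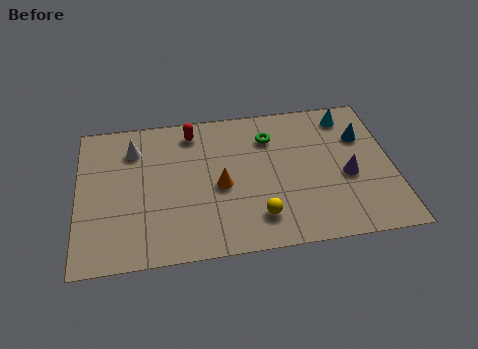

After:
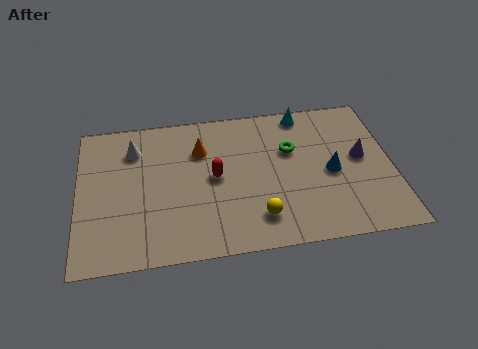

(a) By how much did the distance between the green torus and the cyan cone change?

-1.2

The distance was about 3.2 in the first image and 2.0 in the second, so they moved 1.2 units closer together.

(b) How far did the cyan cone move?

1.7

The cyan cone was near (10.6, 6.4) before and (8.9, 6.8) after, so it travelled √(1.7² + 0.4²) ≈ 1.7 units.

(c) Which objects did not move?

the yellow sphere and the white cone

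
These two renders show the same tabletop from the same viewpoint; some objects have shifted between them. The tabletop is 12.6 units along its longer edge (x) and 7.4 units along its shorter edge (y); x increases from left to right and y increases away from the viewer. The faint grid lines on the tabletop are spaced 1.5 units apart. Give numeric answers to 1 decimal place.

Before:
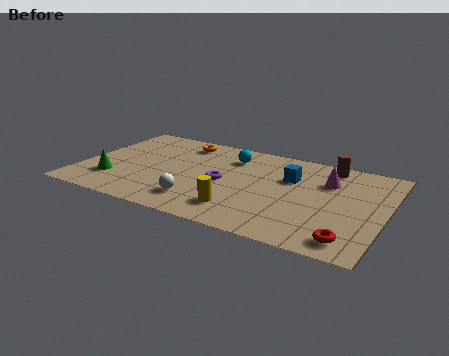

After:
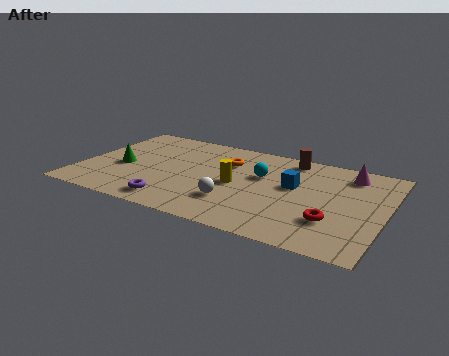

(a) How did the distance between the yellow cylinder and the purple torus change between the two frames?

+1.3

They were about 2.0 units apart before and 3.3 after — 1.3 units further apart.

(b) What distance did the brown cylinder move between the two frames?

1.6

The brown cylinder was near (10.0, 6.5) before and (8.4, 6.5) after, so it travelled √(1.6² + 0.0²) ≈ 1.6 units.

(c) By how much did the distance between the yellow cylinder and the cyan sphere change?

-2.8

They were about 4.2 units apart before and 1.4 after — 2.8 units closer together.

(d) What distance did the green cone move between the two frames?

1.2

The green cone moved from about (1.5, 2.0) to (1.7, 3.2), a distance of √(0.2² + 1.2²) ≈ 1.2.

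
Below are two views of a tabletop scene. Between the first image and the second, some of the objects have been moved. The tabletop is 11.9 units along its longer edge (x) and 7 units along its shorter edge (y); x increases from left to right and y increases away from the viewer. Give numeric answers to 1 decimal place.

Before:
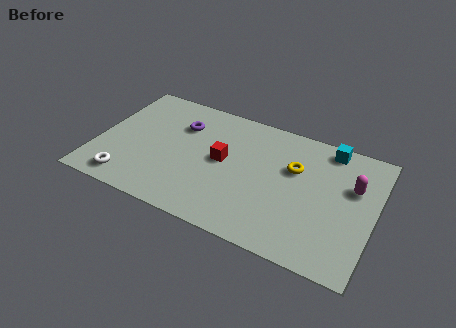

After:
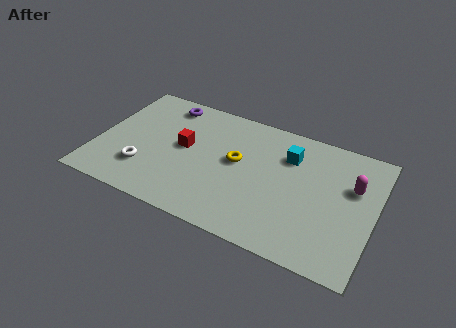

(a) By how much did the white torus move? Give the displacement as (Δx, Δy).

(0.6, 0.9)

The white torus started near (1.6, 1.0) and ended near (2.2, 1.9).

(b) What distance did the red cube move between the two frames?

1.7

The red cube was near (5.4, 3.7) before and (3.7, 3.8) after, so it travelled √(1.7² + 0.1²) ≈ 1.7 units.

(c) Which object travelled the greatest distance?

the yellow torus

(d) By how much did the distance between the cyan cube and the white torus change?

-2.9

Before: roughly 9.6 units apart; after: 6.7. That's 2.9 units closer together.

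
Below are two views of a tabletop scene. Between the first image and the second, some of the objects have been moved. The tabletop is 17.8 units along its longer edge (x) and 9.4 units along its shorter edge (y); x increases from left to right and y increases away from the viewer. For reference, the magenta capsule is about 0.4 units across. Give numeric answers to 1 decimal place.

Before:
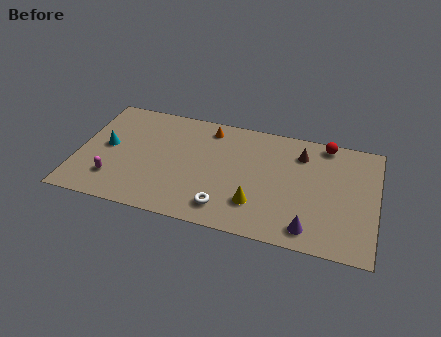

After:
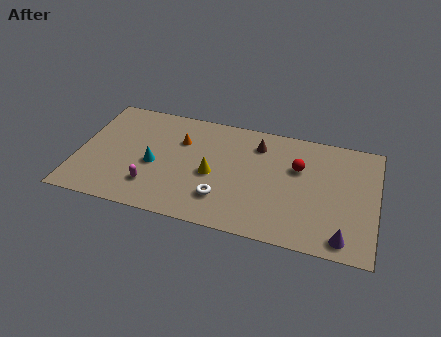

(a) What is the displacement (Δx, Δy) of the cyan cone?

(2.9, -0.8)

From the two frames, the cyan cone sits at roughly (1.7, 4.9) before and (4.6, 4.1) after.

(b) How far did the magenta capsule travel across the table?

2.3

From (2.3, 2.3) to (4.6, 2.3), the magenta capsule covered √(2.3² + 0.0²) ≈ 2.3 units.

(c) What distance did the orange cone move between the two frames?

2.2

The orange cone moved from about (7.6, 8.0) to (6.0, 6.5), a distance of √(1.6² + 1.5²) ≈ 2.2.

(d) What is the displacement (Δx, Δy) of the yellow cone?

(-2.7, 1.7)

The yellow cone was at about (10.8, 2.5) and moved to about (8.1, 4.2).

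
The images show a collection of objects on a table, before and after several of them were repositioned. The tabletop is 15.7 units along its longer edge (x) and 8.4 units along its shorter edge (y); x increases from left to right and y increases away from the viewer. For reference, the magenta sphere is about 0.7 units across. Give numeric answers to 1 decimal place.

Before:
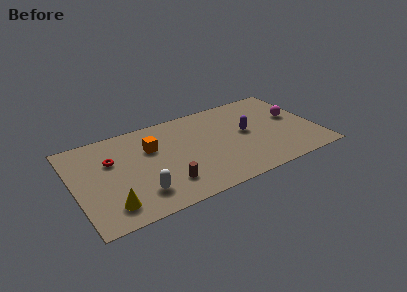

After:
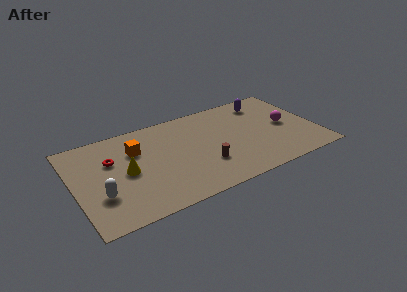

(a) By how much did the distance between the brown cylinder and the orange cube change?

+1.6

They were about 3.6 units apart before and 5.2 after — 1.6 units further apart.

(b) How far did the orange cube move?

1.0

From (5.1, 5.6) to (4.1, 5.8), the orange cube covered √(1.0² + 0.2²) ≈ 1.0 units.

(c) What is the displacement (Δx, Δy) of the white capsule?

(-2.4, 0.8)

The white capsule was at about (3.9, 1.9) and moved to about (1.5, 2.7).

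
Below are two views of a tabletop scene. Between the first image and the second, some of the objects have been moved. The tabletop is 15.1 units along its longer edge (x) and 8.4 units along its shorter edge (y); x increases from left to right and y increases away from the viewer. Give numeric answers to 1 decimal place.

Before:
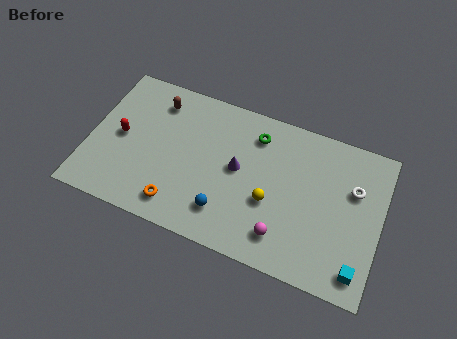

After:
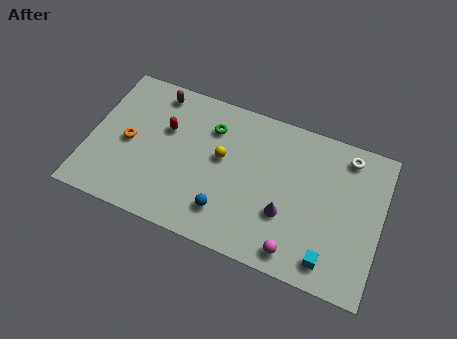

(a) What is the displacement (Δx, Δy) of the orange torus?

(-2.9, 2.6)

The orange torus was at about (4.9, 1.4) and moved to about (2.0, 4.0).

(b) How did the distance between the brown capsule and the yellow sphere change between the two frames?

-2.7

Before: roughly 7.2 units apart; after: 4.5. That's 2.7 units closer together.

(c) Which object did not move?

the blue sphere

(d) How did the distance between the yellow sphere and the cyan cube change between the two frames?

+1.8

They were about 5.1 units apart before and 6.9 after — 1.8 units further apart.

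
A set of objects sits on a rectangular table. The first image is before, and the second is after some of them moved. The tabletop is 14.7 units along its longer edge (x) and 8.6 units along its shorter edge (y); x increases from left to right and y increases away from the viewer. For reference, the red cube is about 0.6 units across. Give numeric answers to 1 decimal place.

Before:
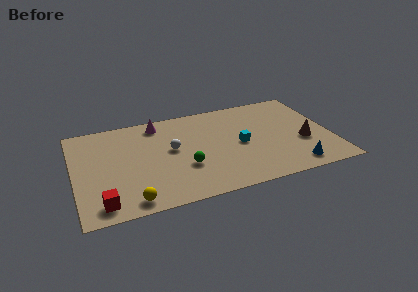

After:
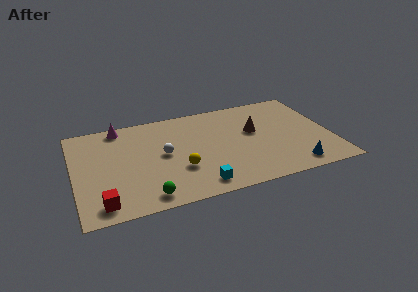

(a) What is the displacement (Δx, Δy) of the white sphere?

(-0.5, -0.3)

The white sphere was at about (5.6, 4.8) and moved to about (5.1, 4.5).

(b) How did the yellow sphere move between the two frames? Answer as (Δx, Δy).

(2.9, 1.9)

The yellow sphere started near (3.0, 1.0) and ended near (5.9, 2.9).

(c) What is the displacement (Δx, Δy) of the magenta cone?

(-2.2, 0.3)

From the two frames, the magenta cone sits at roughly (5.0, 7.4) before and (2.8, 7.7) after.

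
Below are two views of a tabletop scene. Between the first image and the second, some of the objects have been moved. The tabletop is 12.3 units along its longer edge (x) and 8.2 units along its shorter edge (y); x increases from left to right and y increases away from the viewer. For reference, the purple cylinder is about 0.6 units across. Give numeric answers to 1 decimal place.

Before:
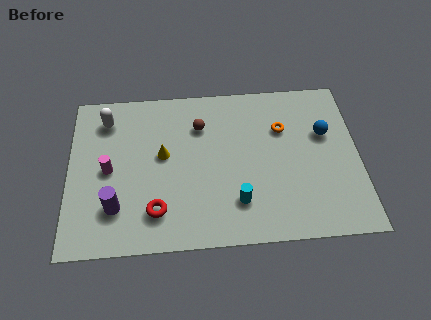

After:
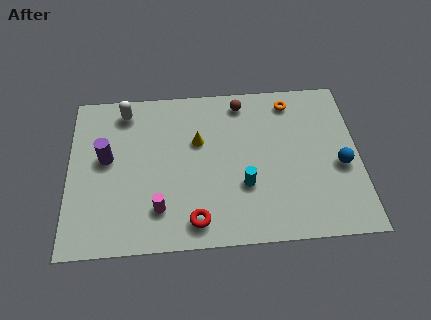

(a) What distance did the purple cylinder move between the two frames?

2.5

From (2.0, 2.1) to (1.6, 4.6), the purple cylinder covered √(0.4² + 2.5²) ≈ 2.5 units.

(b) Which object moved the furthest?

the magenta cylinder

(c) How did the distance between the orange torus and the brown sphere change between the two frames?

-1.4

The distance was about 3.5 in the first image and 2.1 in the second, so they moved 1.4 units closer together.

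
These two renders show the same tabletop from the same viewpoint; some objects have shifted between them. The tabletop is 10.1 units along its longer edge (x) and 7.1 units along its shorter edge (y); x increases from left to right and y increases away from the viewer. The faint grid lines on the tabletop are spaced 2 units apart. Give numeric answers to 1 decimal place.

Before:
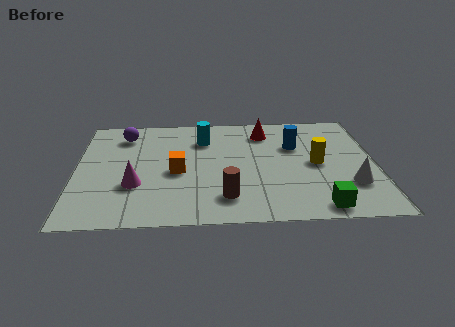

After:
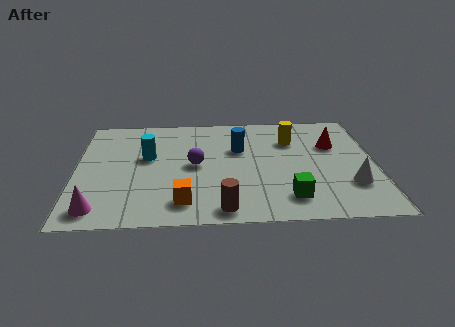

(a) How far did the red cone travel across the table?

2.5

From (6.4, 5.7) to (8.7, 4.7), the red cone covered √(2.3² + 1.0²) ≈ 2.5 units.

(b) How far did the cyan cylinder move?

2.2

The cyan cylinder moved from about (4.3, 5.3) to (2.4, 4.2), a distance of √(1.9² + 1.1²) ≈ 2.2.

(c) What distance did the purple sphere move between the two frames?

3.2

The purple sphere was near (1.6, 5.7) before and (4.0, 3.6) after, so it travelled √(2.4² + 2.1²) ≈ 3.2 units.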